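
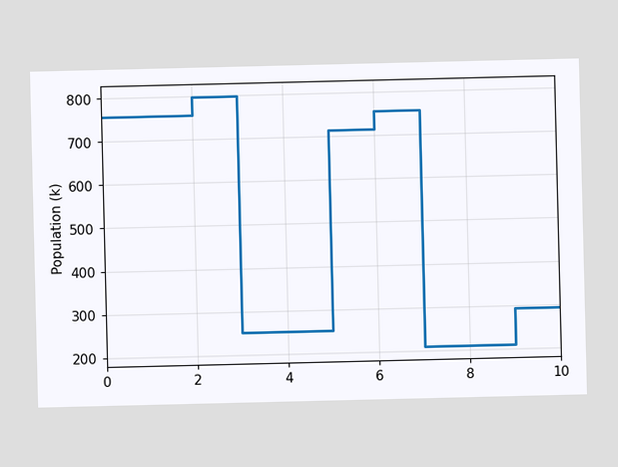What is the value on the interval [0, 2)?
756k

On [0, 2) the step sits at 756k.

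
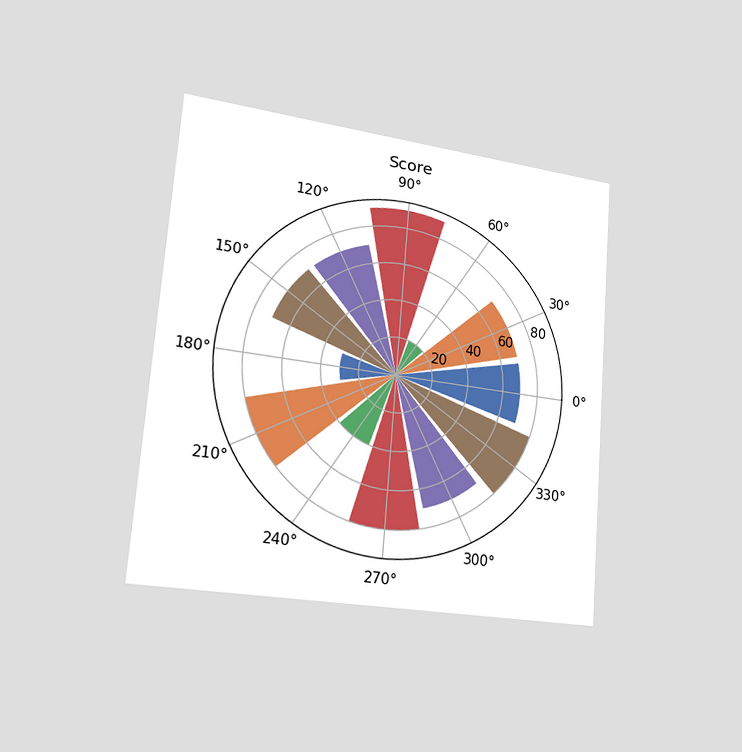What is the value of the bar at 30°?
The chart is tilted about 4° clockwise and viewed slightly from the left. The bar at 30° reaches 70 on the radial axis.

70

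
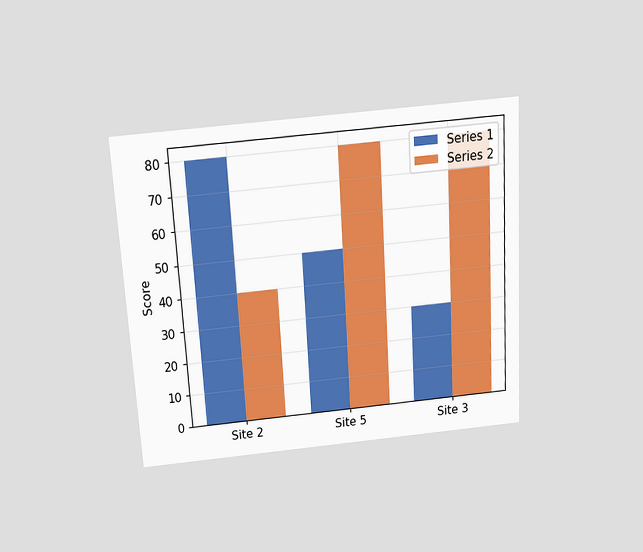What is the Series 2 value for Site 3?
The chart is tilted about 3° counter-clockwise and viewed slightly from above. The Series 2 bar at Site 3 reaches 80 on the y-axis.

80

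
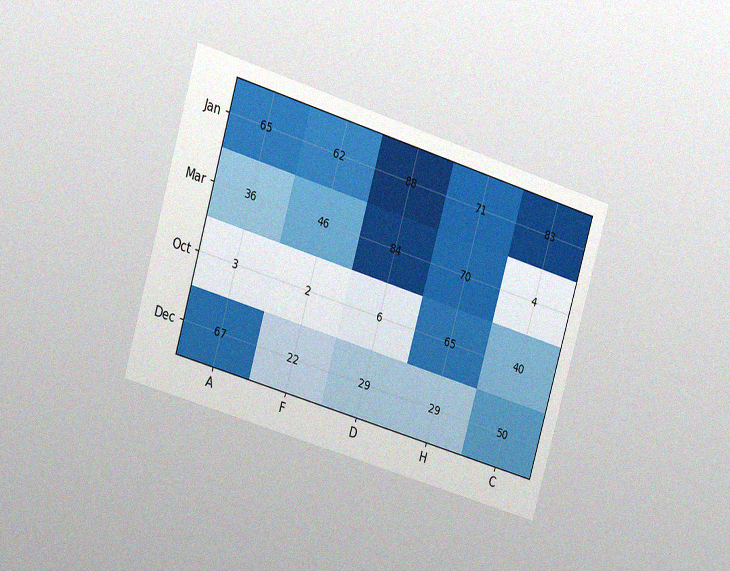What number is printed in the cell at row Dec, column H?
29

The chart is tilted about 16° clockwise and viewed at a slight angle, with some photo noise. The (Dec, H) cell reads 29.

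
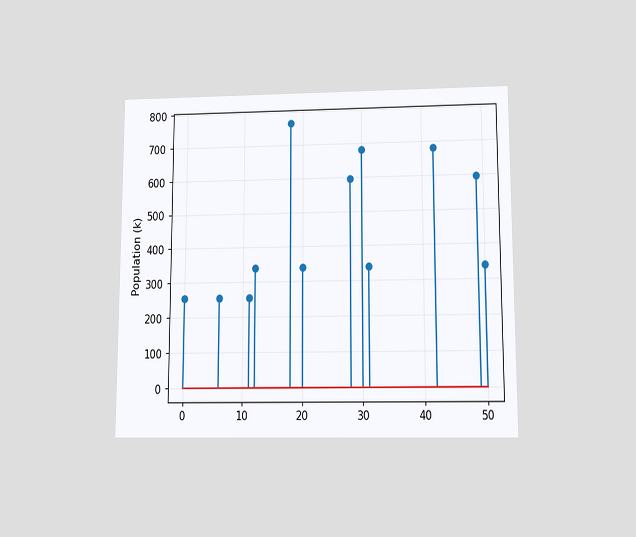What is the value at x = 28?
The chart is viewed slightly from below. The stem at x=28 reaches 595k.

595k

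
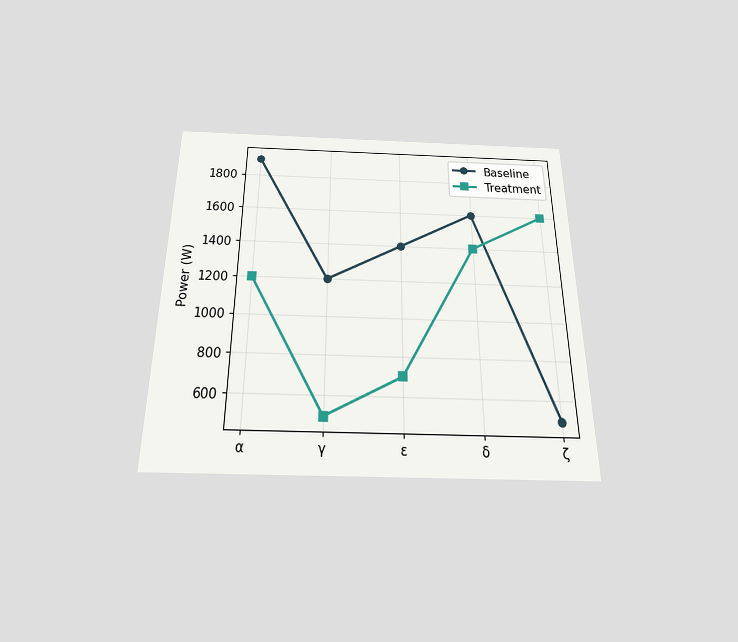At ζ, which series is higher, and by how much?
The chart is viewed slightly from below. At ζ, Treatment sits above the other line by 1100W.

Treatment, by 1100W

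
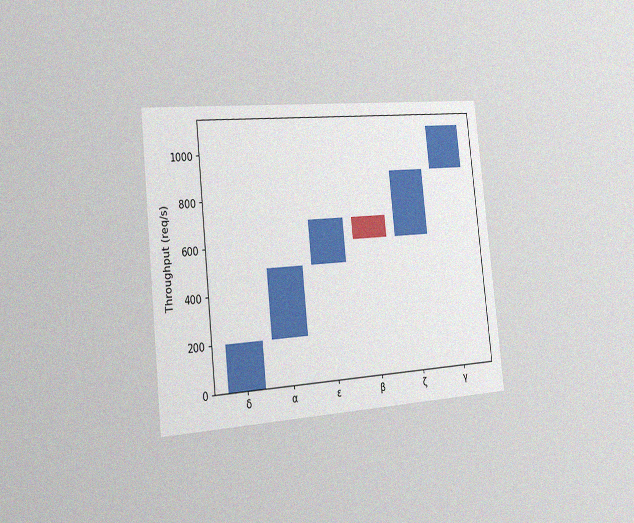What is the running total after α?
The chart is tilted about 6° counter-clockwise and viewed slightly from the left, with some photo noise. After α the running total reaches 500req/s.

500req/s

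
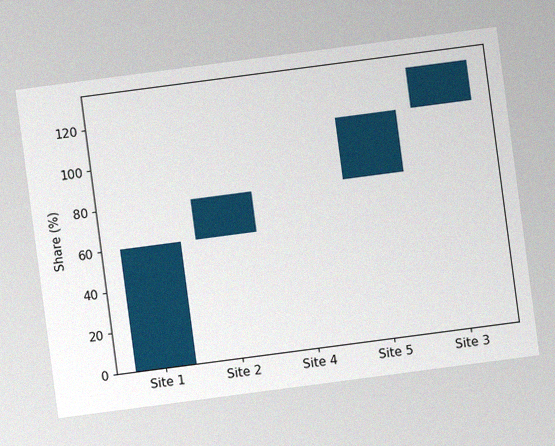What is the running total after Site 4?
The chart is tilted about 7° counter-clockwise, with some photo noise. After Site 4 the running total reaches 80%.

80%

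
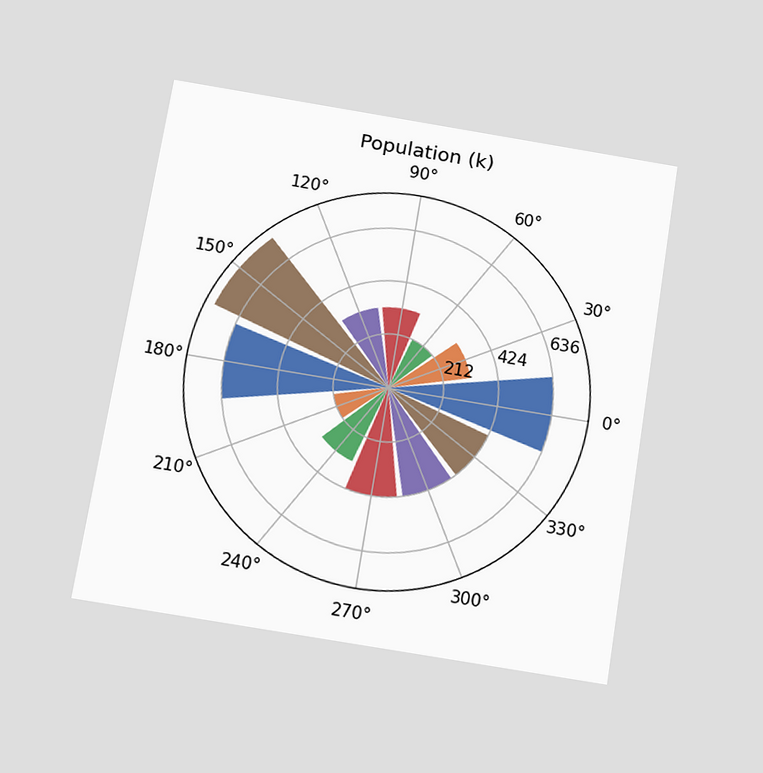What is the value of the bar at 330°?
The chart is tilted about 9° clockwise and viewed slightly from below. The bar at 330° reaches 424k on the radial axis.

424k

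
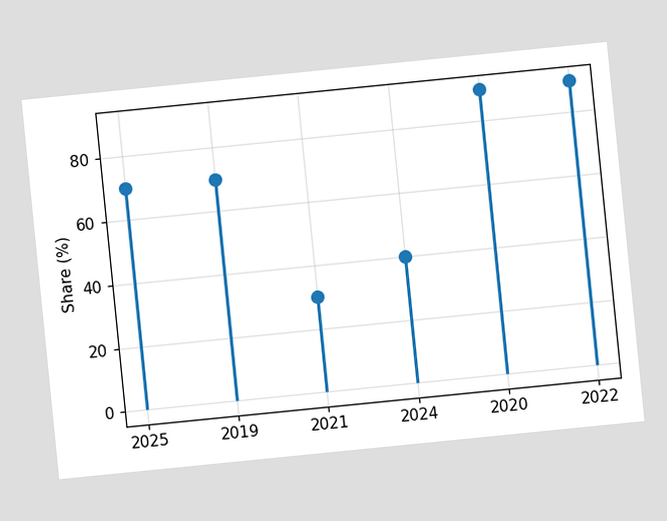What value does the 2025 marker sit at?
The chart is tilted about 6° counter-clockwise. The 2025 marker sits at 70%.

70%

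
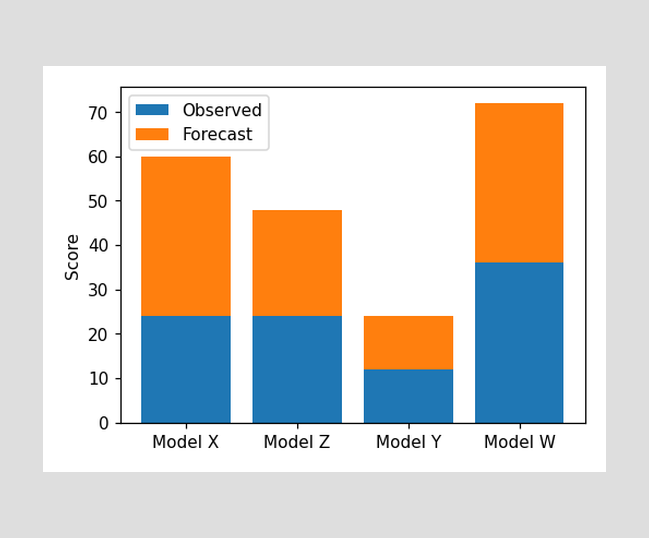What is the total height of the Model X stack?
60

The Model X stack's top reaches 60 on the y-axis.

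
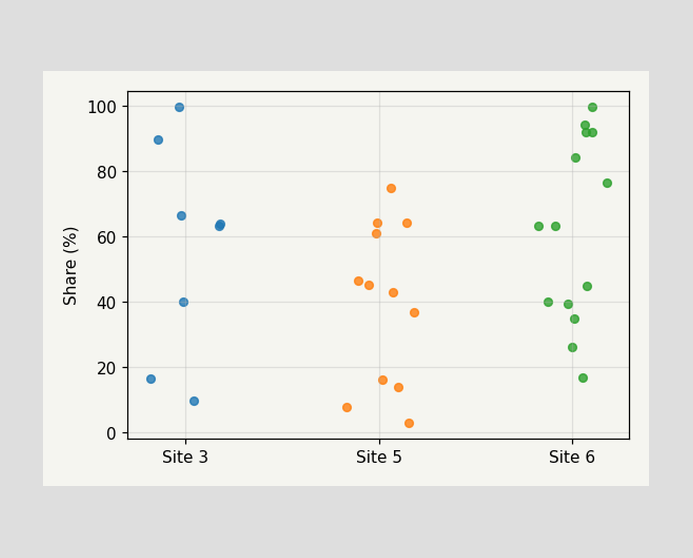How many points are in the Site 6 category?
14

Counting the markers in the Site 6 column gives 14.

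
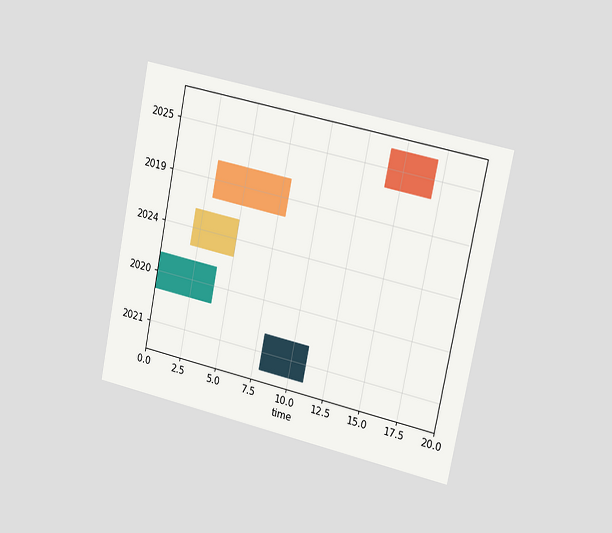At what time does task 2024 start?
2

The chart is tilted about 11° clockwise and viewed slightly from the right. The 2024 bar begins at t=2.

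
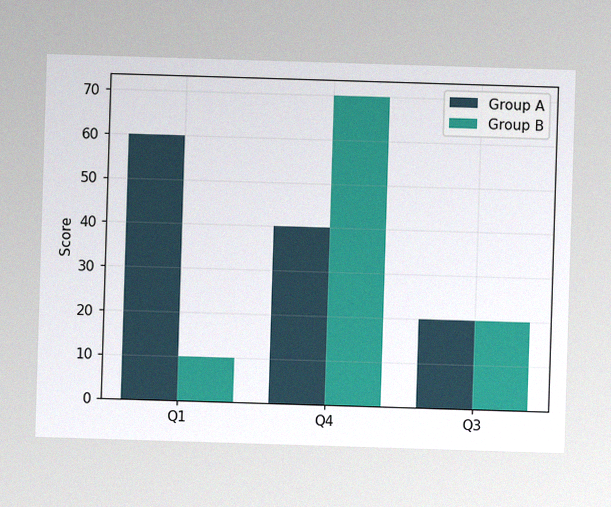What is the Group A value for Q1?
60

The image has some photo noise and uneven lighting. The Group A bar at Q1 reaches 60 on the y-axis.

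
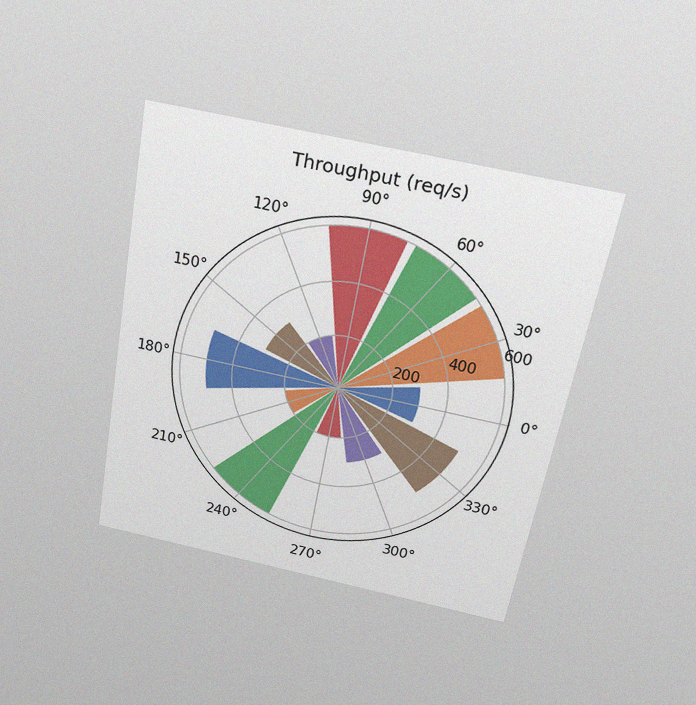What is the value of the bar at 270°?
200req/s

The chart is tilted about 10° clockwise and viewed slightly from above, with some photo noise. The bar at 270° reaches 200req/s on the radial axis.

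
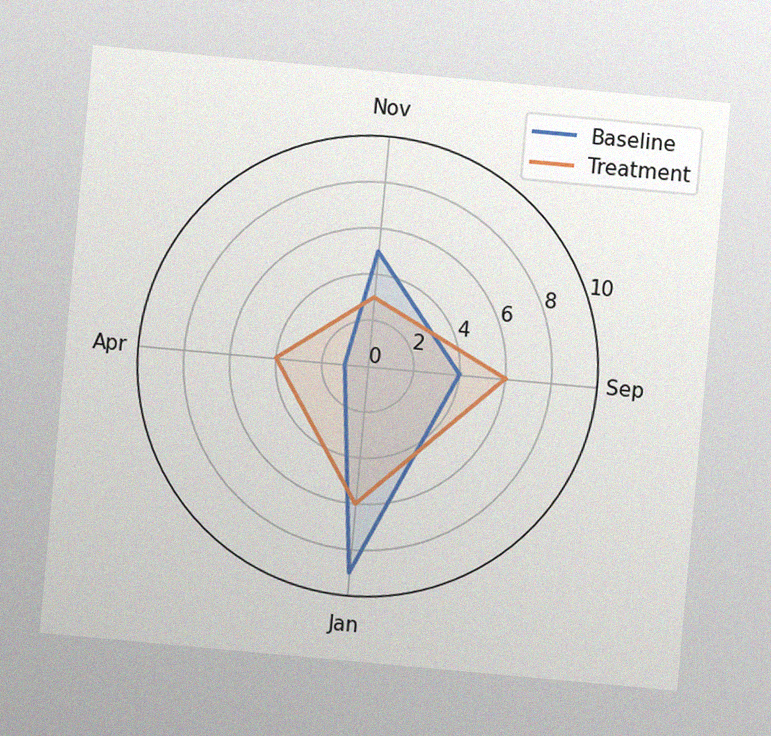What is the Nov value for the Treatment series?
The chart is tilted about 5° clockwise, with some photo noise. On the Nov axis, Treatment reaches 3.

3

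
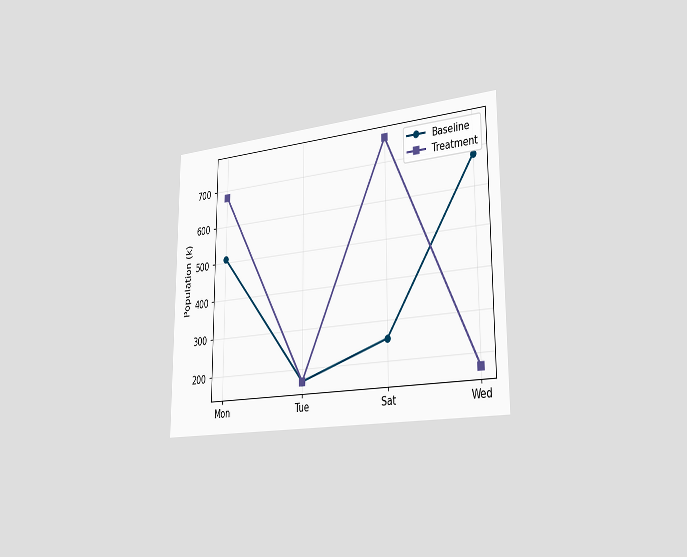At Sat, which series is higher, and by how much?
Treatment, by 510k

The chart is viewed slightly from the right. At Sat, Treatment sits above the other line by 510k.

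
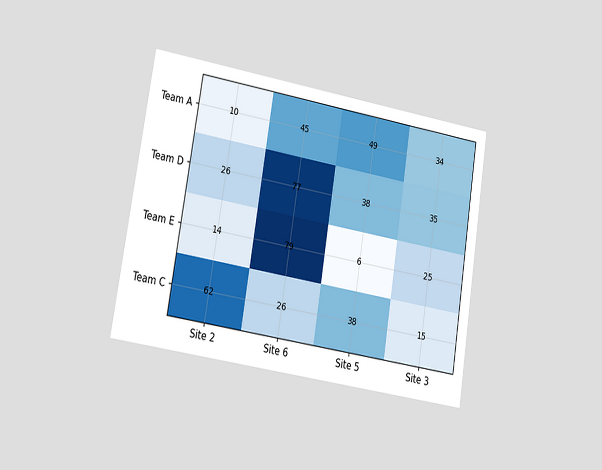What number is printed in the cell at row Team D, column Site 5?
The chart is tilted about 9° clockwise and viewed at a slight angle. The (Team D, Site 5) cell reads 38.

38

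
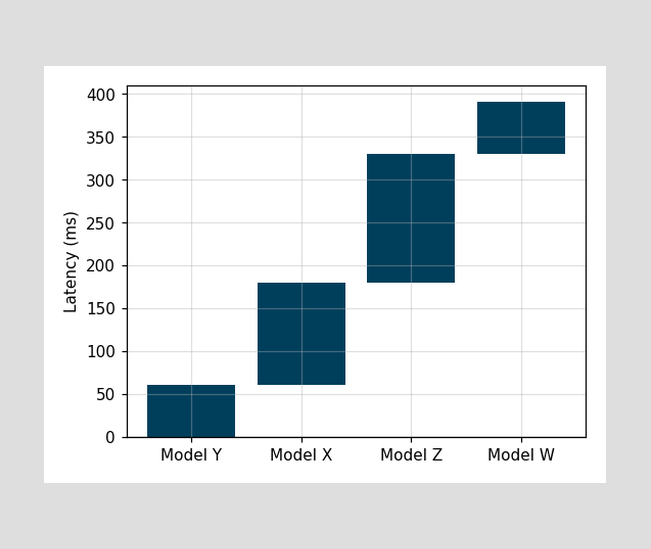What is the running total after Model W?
390ms

After Model W the running total reaches 390ms.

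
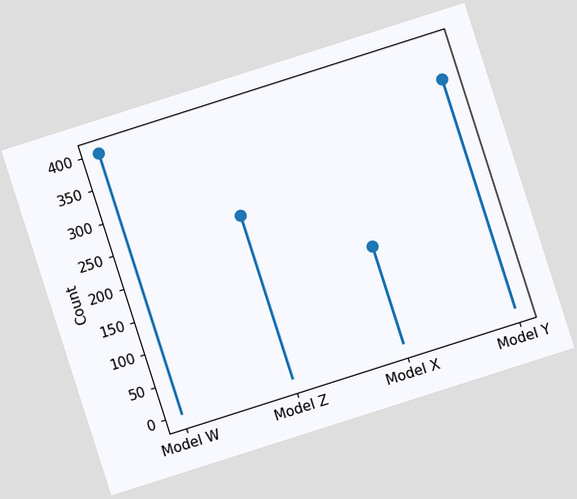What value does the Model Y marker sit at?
350

The chart is tilted about 18° counter-clockwise. The Model Y marker sits at 350.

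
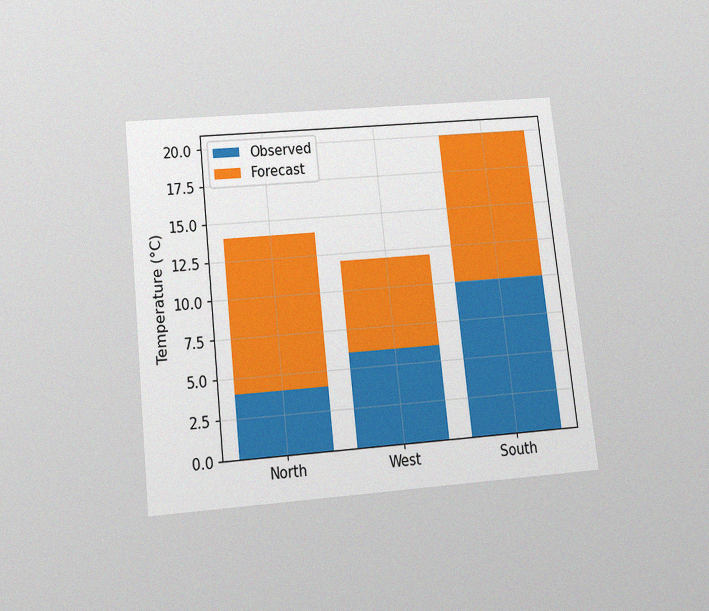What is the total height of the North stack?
14°C

The chart is tilted about 6° counter-clockwise and viewed slightly from below, with some photo noise. The North stack's top reaches 14°C on the y-axis.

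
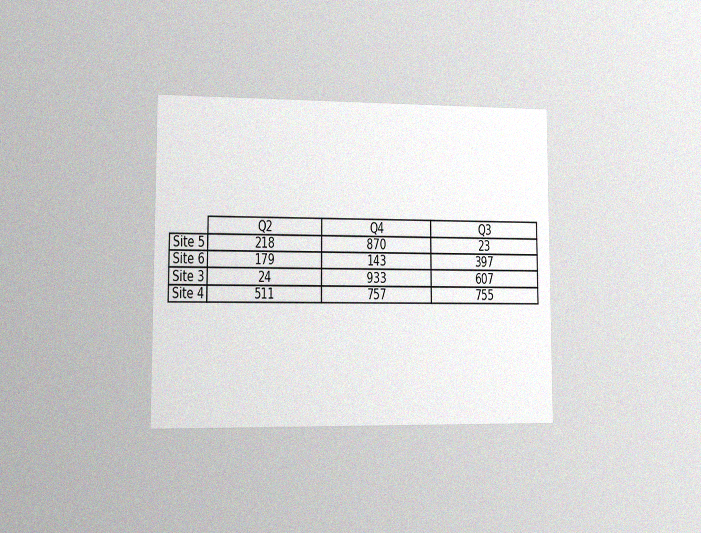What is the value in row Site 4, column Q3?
755

The chart is viewed at a slight angle, with some photo noise. The (Site 4, Q3) cell reads 755.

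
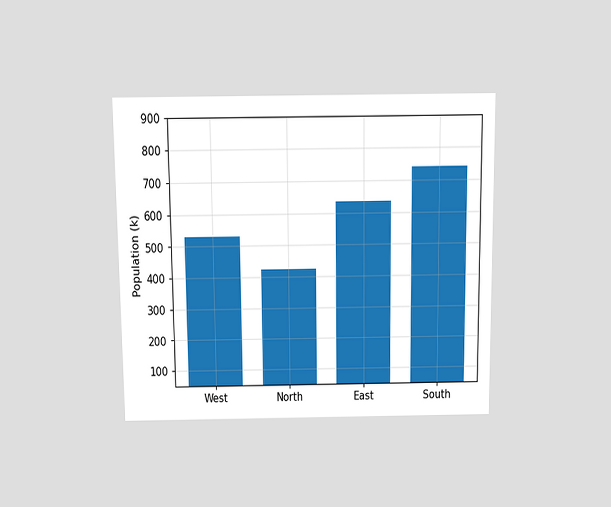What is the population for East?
636k

The chart is viewed slightly from above. Reading along the chart's y-axis, the East bar reaches 636k.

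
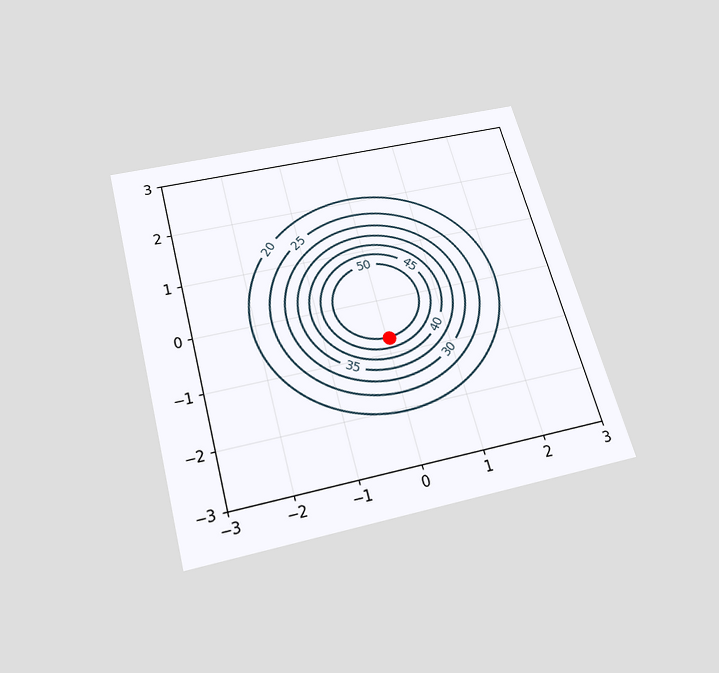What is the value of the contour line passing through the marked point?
50

The chart is tilted about 15° counter-clockwise and viewed slightly from below. The marked point sits on the contour labelled 50.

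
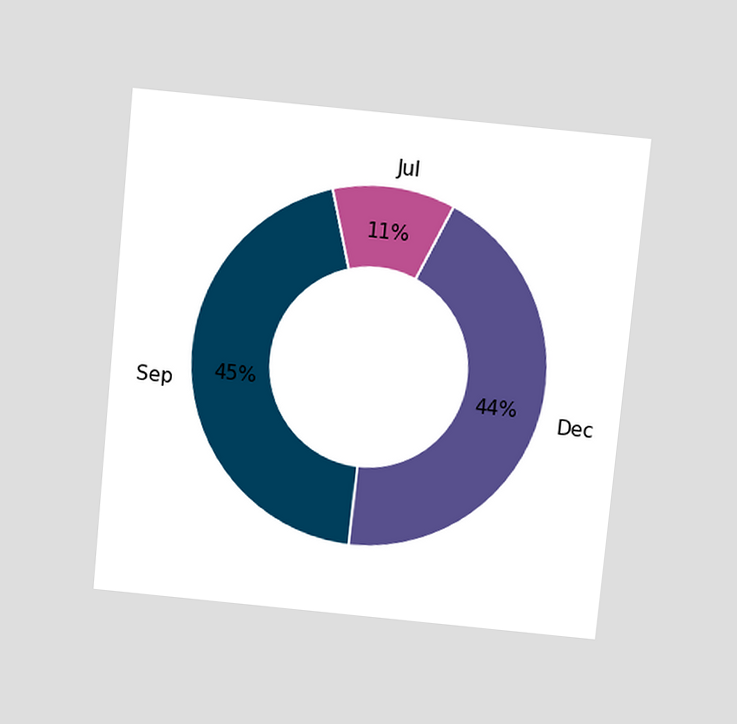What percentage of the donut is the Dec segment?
44%

The chart is tilted about 6° clockwise and viewed slightly from above. The Dec segment takes up 44% of the ring.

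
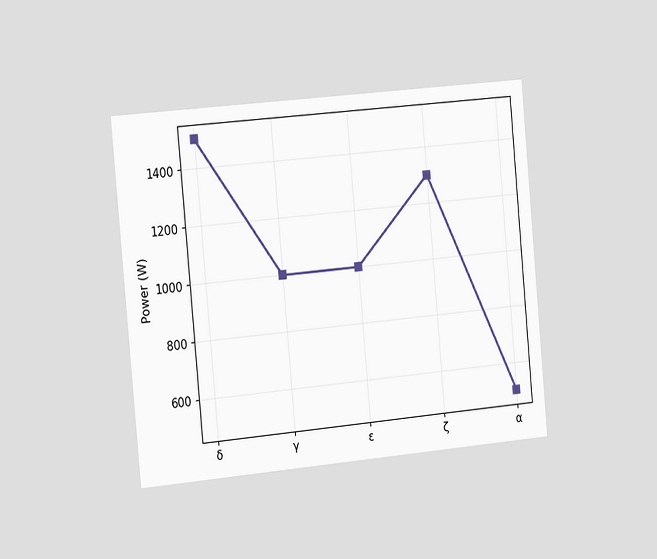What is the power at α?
500W

The chart is tilted about 5° counter-clockwise and viewed slightly from the left. At α, the line is at 500W.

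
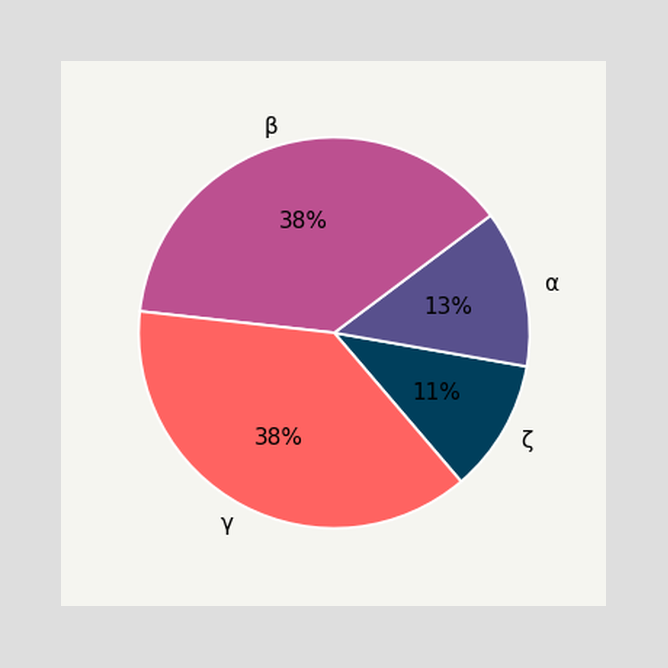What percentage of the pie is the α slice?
The α slice takes up 13% of the pie.

13%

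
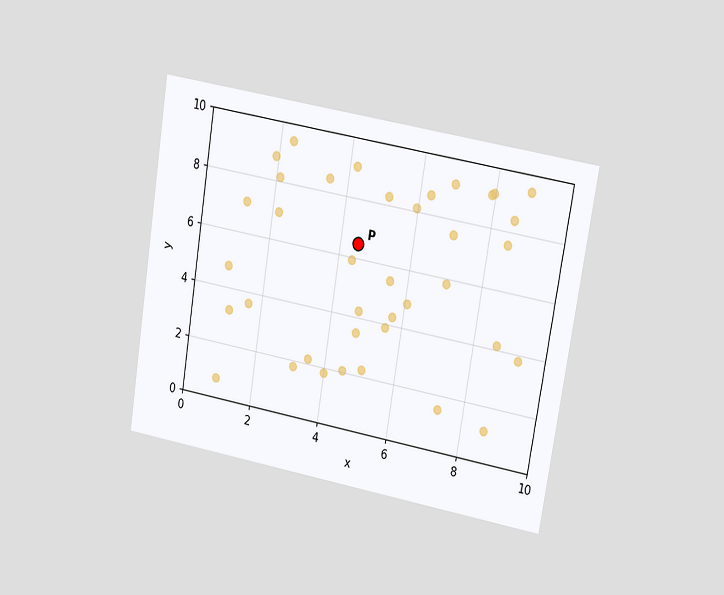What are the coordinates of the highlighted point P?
(4.5, 6.5)

The chart is tilted about 9° clockwise and viewed at a slight angle. Following the gridlines from P to each axis, P sits at (4.5, 6.5).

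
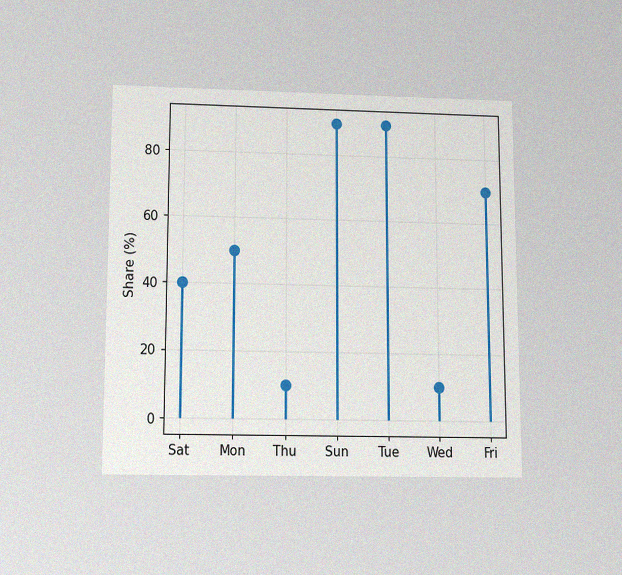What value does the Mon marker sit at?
The chart is viewed slightly from below, with some photo noise. The Mon marker sits at 50%.

50%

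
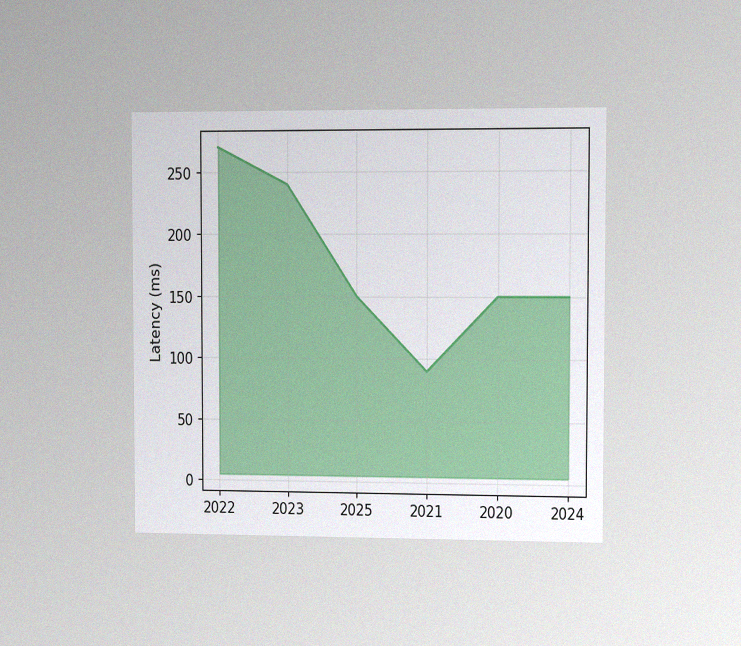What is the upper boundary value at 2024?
The chart is viewed slightly from the right, with some photo noise. At 2024 the upper boundary is at 150ms.

150ms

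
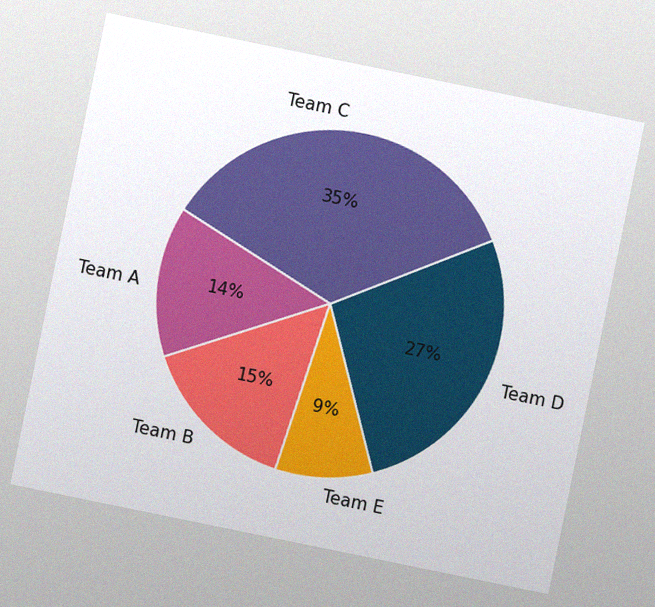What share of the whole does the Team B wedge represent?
15%

The chart is tilted about 12° clockwise, with some photo noise. The Team B slice takes up 15% of the pie.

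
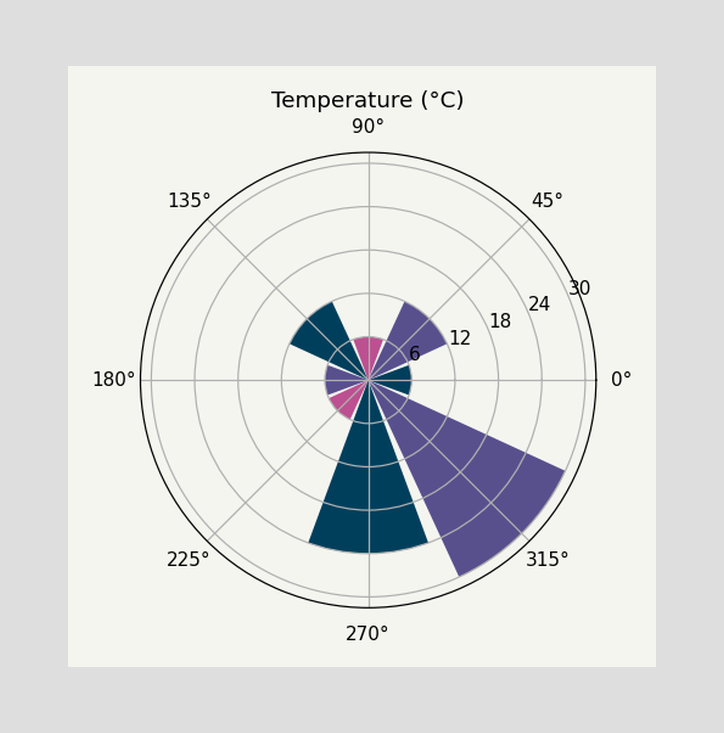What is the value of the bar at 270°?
24°C

The bar at 270° reaches 24°C on the radial axis.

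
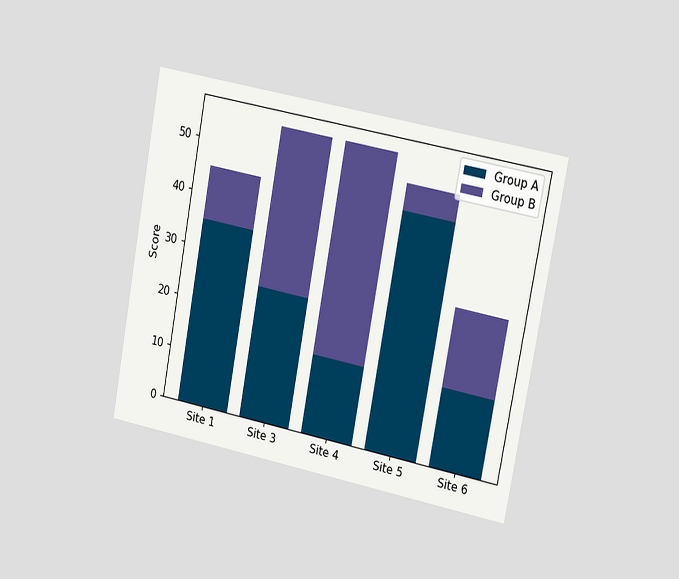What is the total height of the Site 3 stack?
55

The chart is tilted about 10° clockwise and viewed slightly from the right. The Site 3 stack's top reaches 55 on the y-axis.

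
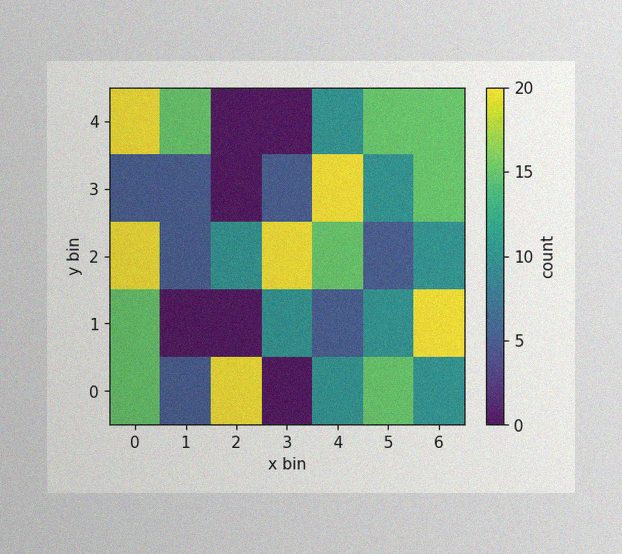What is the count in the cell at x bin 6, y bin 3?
15

The image has some photo noise and uneven lighting. Matching the cell (6, 3) against the colorbar gives 15.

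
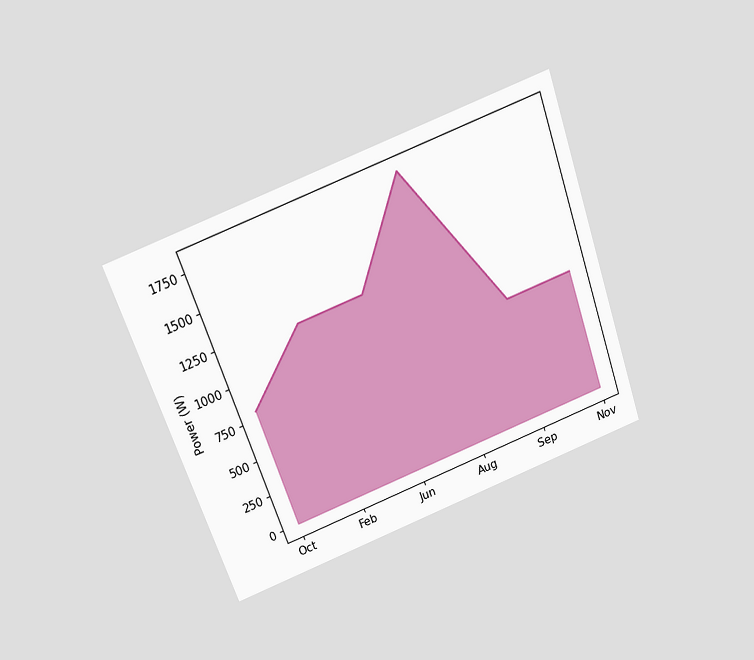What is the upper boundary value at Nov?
800W

The chart is tilted about 20° counter-clockwise and viewed slightly from above. At Nov the upper boundary is at 800W.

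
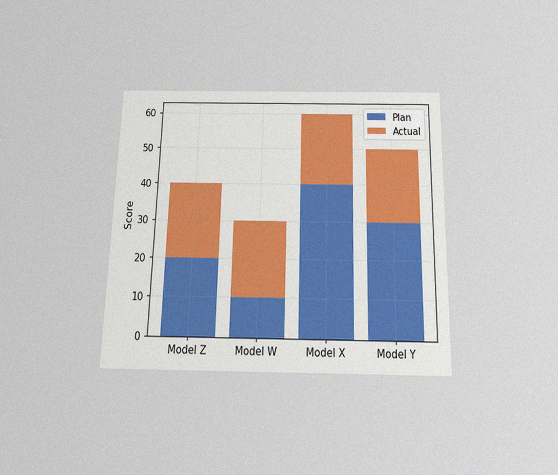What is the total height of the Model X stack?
The chart is viewed slightly from below, with some photo noise. The Model X stack's top reaches 60 on the y-axis.

60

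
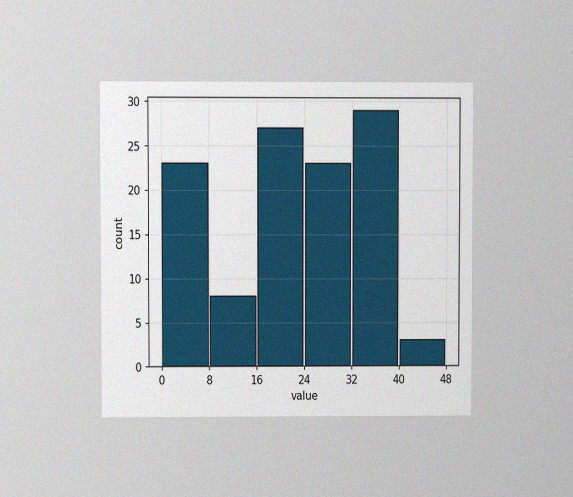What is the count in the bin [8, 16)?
The chart is viewed at a slight angle, with some photo noise. The [8, 16) bin has height 8.

8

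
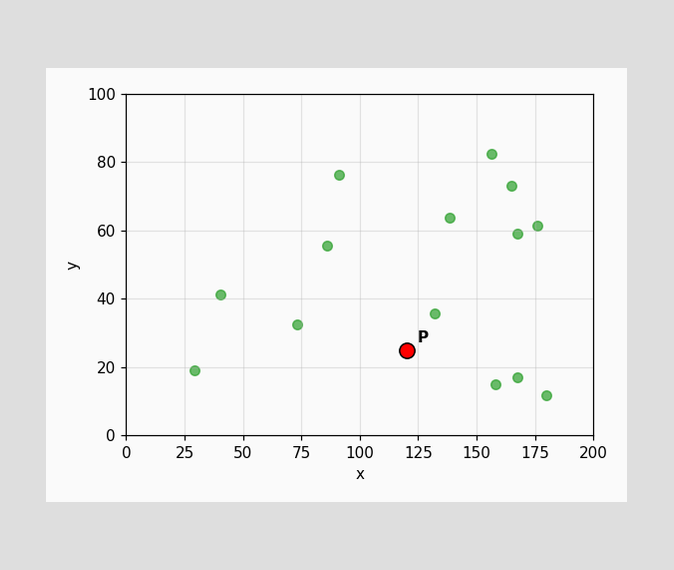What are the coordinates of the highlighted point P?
(120, 25)

Following the gridlines from P to each axis, P sits at (120, 25).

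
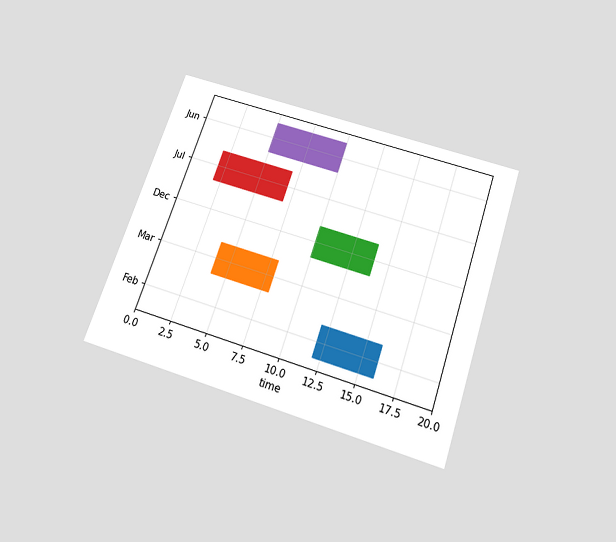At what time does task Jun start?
5

The chart is tilted about 19° clockwise and viewed slightly from below. The Jun bar begins at t=5.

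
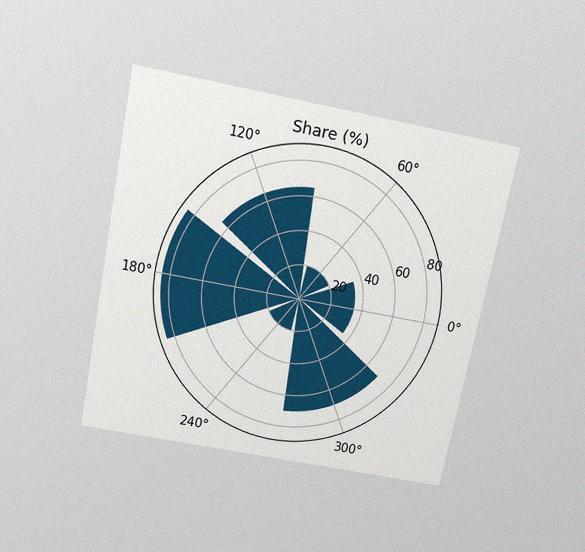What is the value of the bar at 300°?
70%

The chart is tilted about 11° clockwise and viewed slightly from above, with some photo noise. The bar at 300° reaches 70% on the radial axis.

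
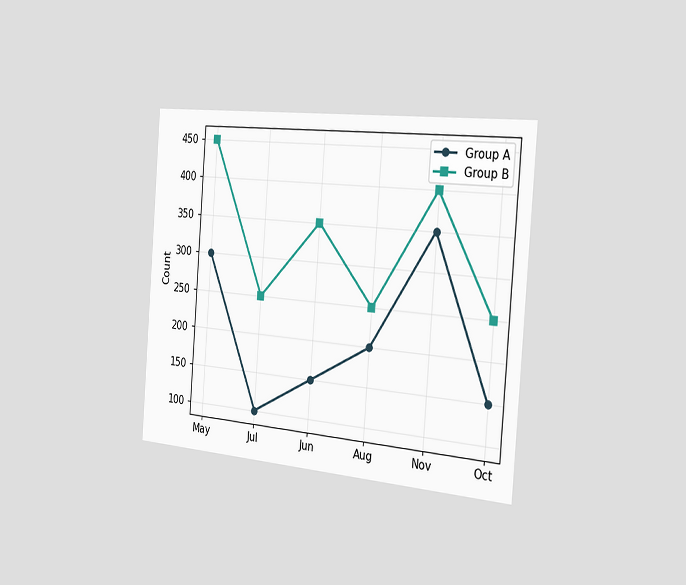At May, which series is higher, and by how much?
Group B, by 150

The chart is tilted about 4° clockwise and viewed slightly from the right. At May, Group B sits above the other line by 150.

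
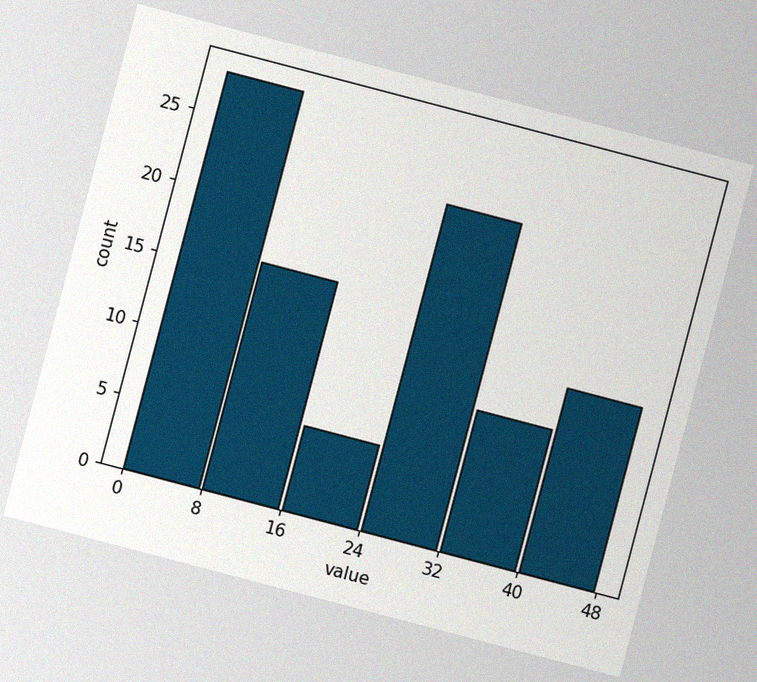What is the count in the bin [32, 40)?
10

The chart is tilted about 15° clockwise, with some photo noise. The [32, 40) bin has height 10.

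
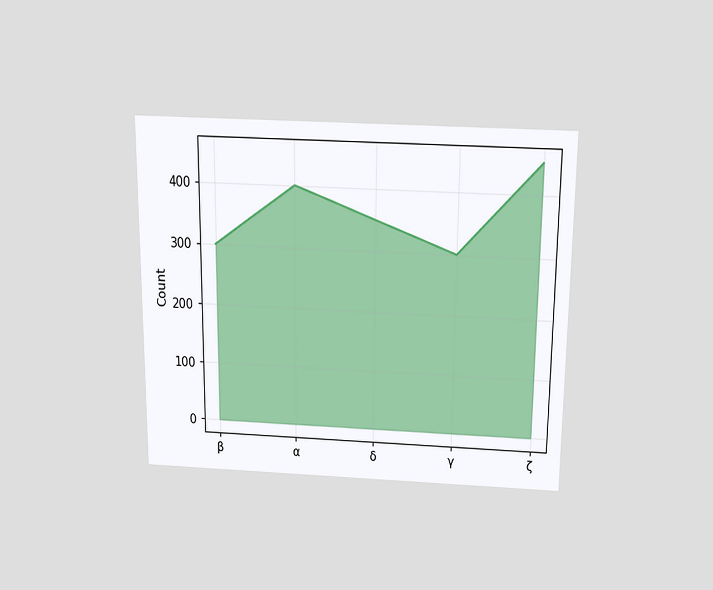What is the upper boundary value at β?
The chart is viewed slightly from above. At β the upper boundary is at 300.

300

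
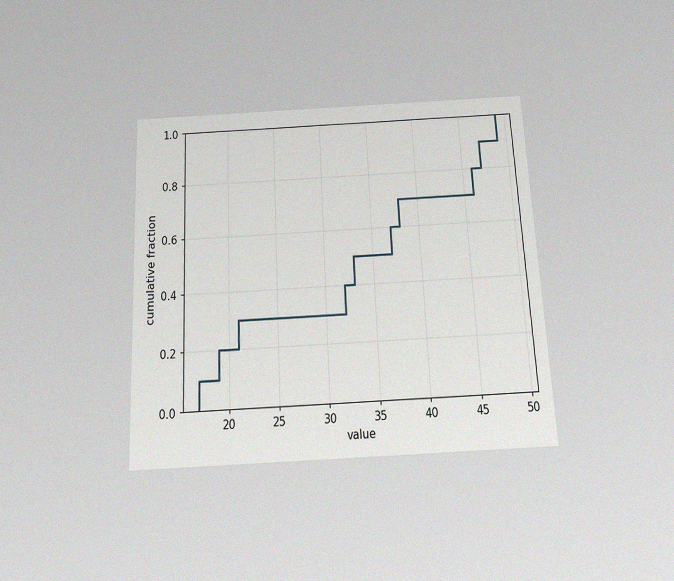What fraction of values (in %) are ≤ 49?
The chart is tilted about 3° counter-clockwise and viewed slightly from below, with some photo noise. At x=49 the ECDF step is at 100%.

100%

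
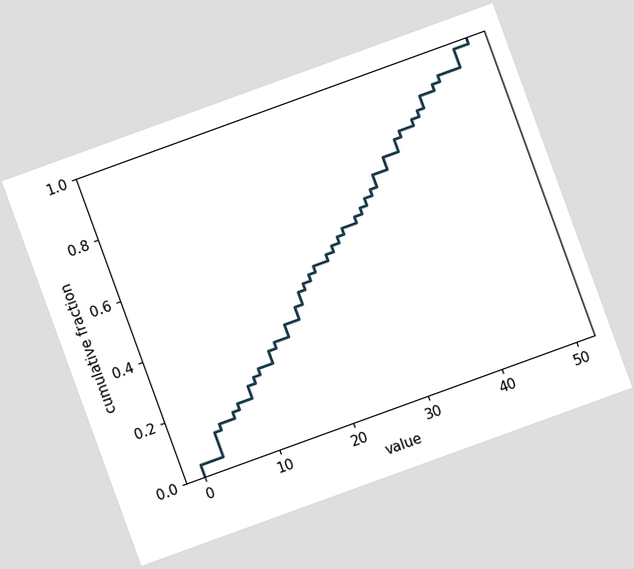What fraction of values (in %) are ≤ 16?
The chart is tilted about 20° counter-clockwise. At x=16 the ECDF step is at 36%.

36%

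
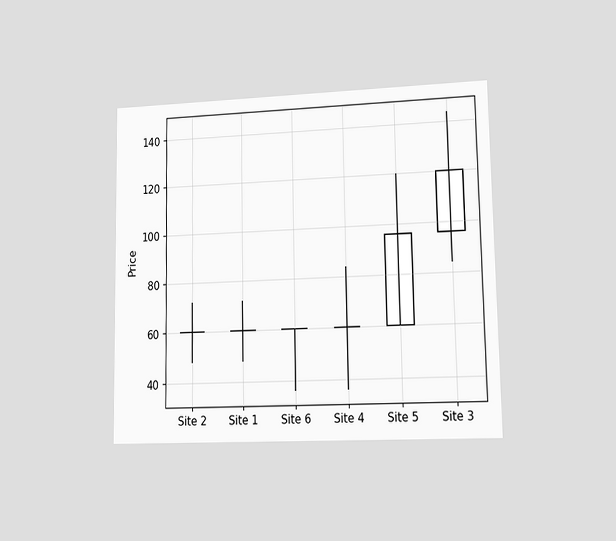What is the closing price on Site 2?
60

The chart is viewed at a slight angle. The Site 2 candle closes at 60.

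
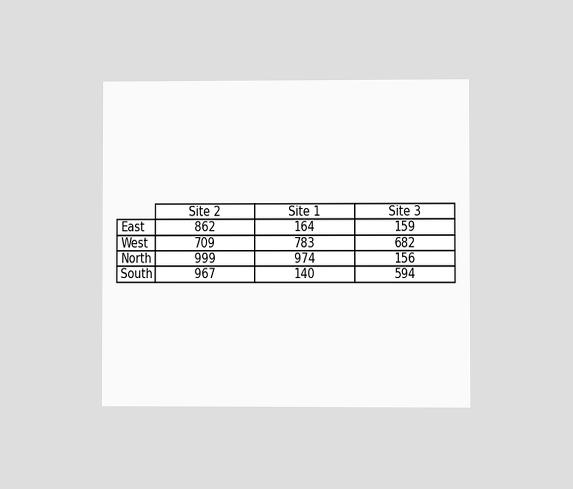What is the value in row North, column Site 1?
974

The chart is viewed at a slight angle. The (North, Site 1) cell reads 974.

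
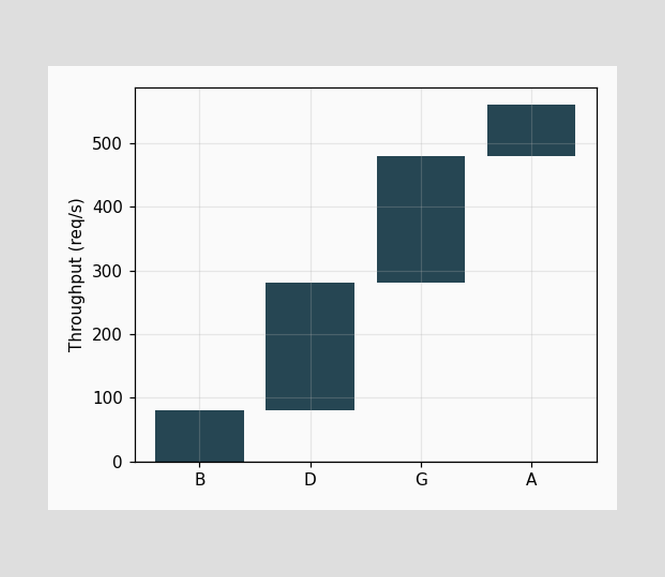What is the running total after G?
After G the running total reaches 480req/s.

480req/s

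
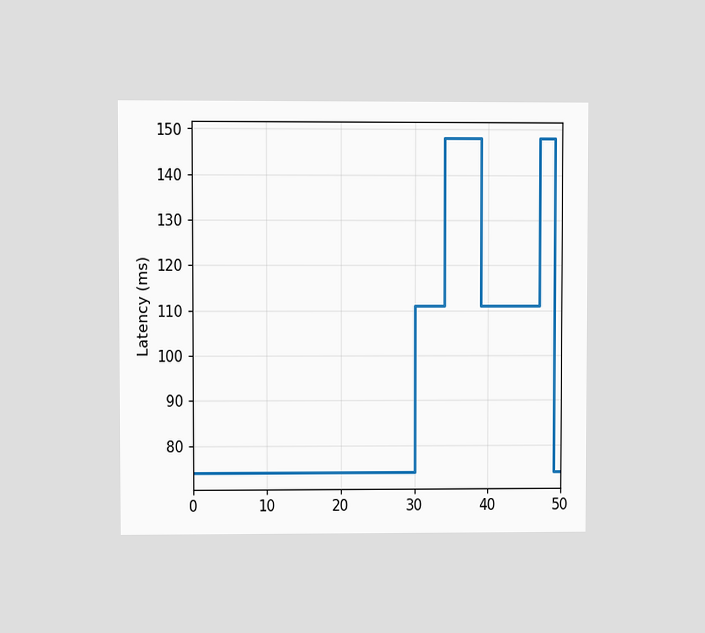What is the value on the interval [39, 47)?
The chart is viewed at a slight angle. On [39, 47) the step sits at 111ms.

111ms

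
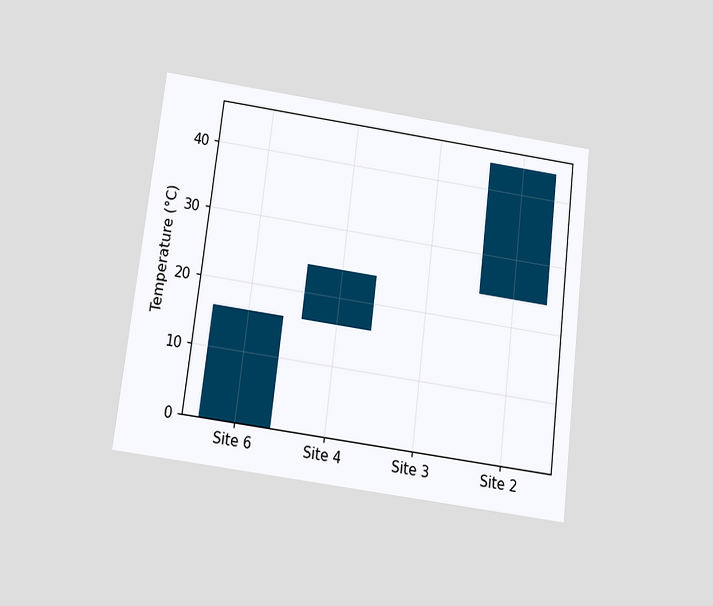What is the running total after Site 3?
The chart is tilted about 7° clockwise and viewed slightly from below. After Site 3 the running total reaches 24°C.

24°C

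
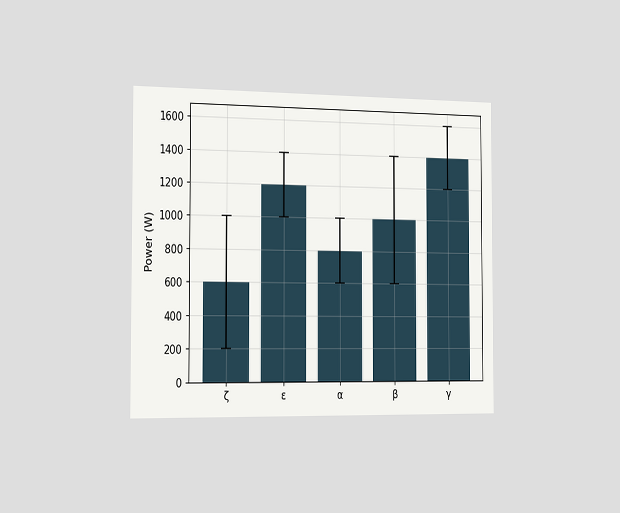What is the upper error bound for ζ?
The chart is viewed slightly from the left. The ζ bar's upper whisker reaches 1000W.

1000W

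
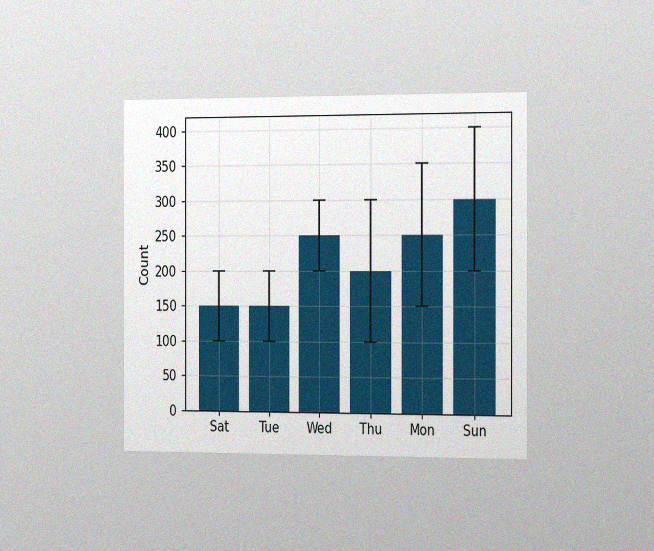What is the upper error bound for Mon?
The chart is viewed slightly from the right, with some photo noise. The Mon bar's upper whisker reaches 350.

350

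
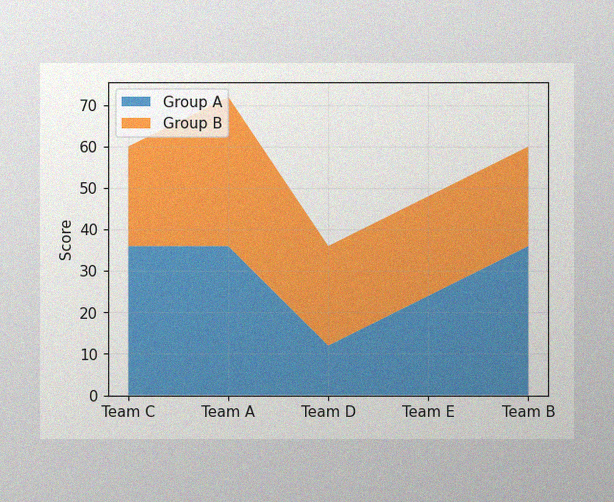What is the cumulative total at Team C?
60

The image has some photo noise and uneven lighting. The stacked total at Team C reaches 60.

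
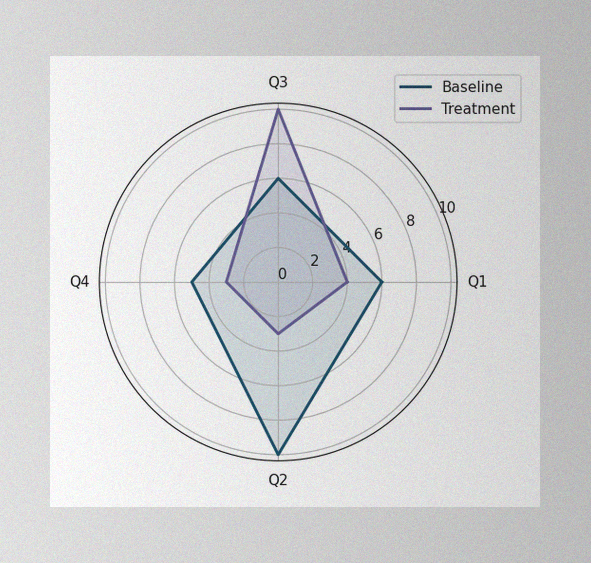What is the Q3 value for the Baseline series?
6

The image has some photo noise and uneven lighting. On the Q3 axis, Baseline reaches 6.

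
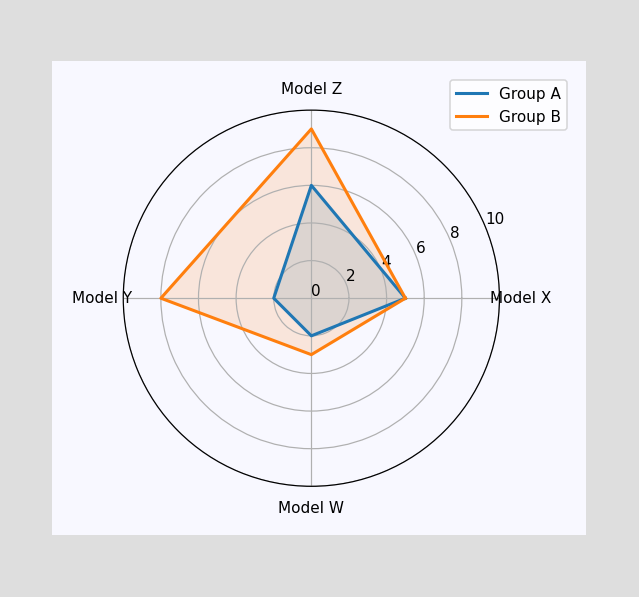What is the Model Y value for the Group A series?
On the Model Y axis, Group A reaches 2.

2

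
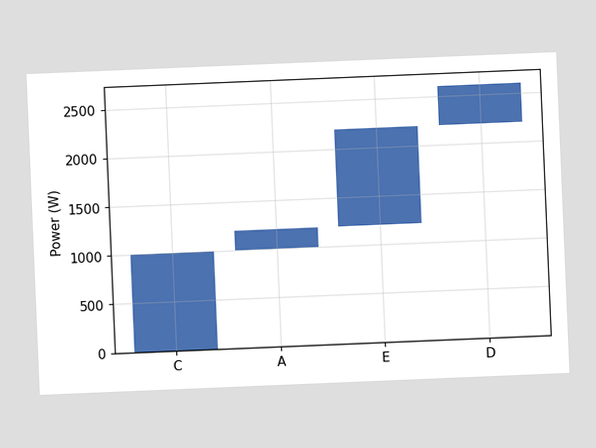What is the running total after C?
1000W

The chart is tilted about 2° counter-clockwise. After C the running total reaches 1000W.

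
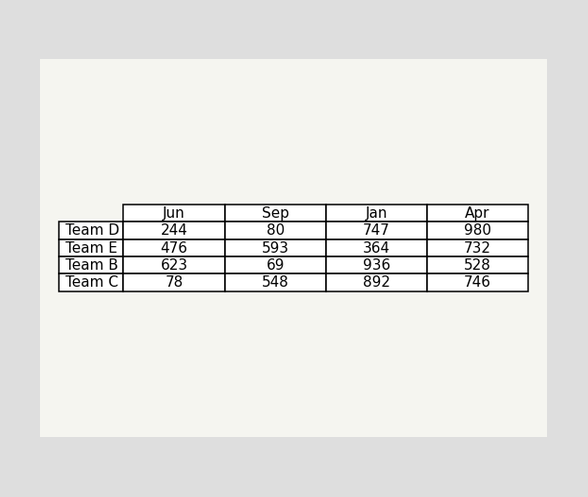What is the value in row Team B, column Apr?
The (Team B, Apr) cell reads 528.

528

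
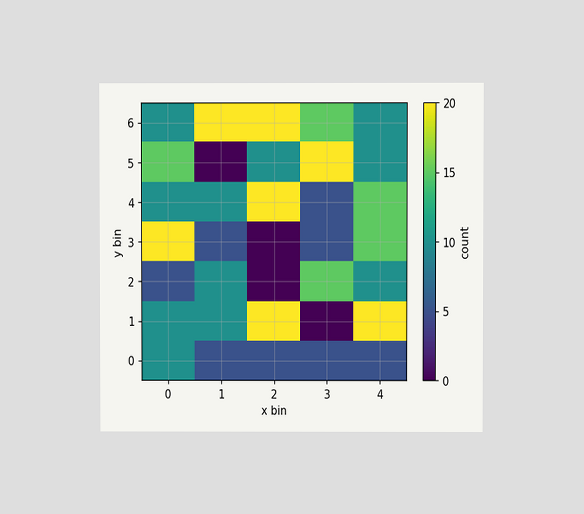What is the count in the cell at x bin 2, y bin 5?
10

The chart is viewed at a slight angle. Matching the cell (2, 5) against the colorbar gives 10.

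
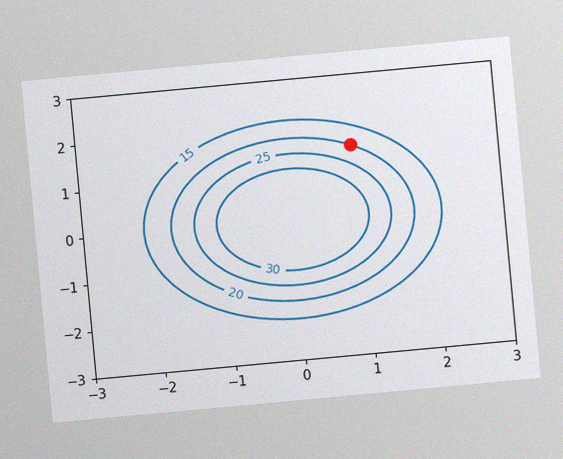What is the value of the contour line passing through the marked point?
The chart is tilted about 5° counter-clockwise, with some photo noise. The marked point sits on the contour labelled 20.

20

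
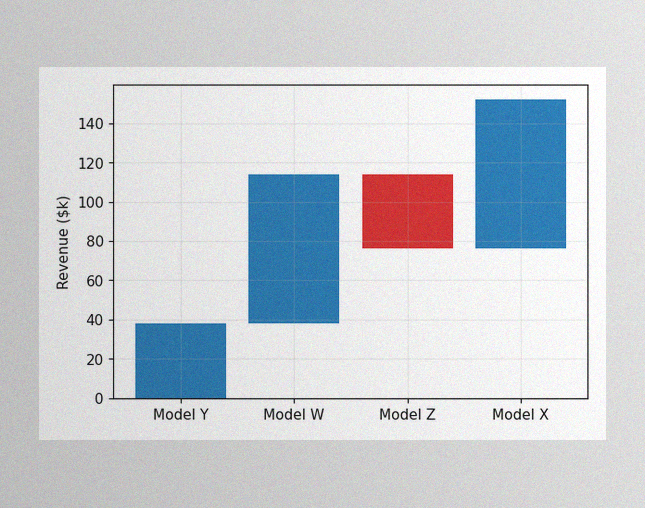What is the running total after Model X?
$152k

The image has some photo noise and uneven lighting. After Model X the running total reaches $152k.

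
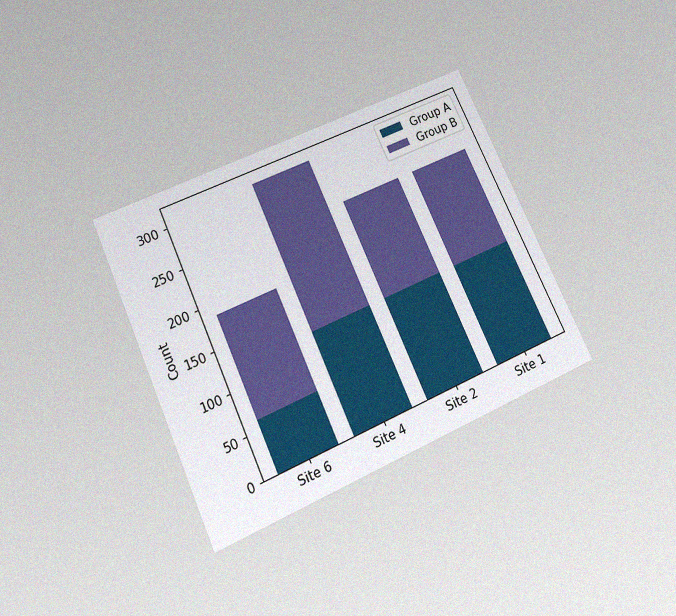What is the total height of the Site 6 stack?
The chart is tilted about 24° counter-clockwise and viewed slightly from below, with some photo noise. The Site 6 stack's top reaches 186 on the y-axis.

186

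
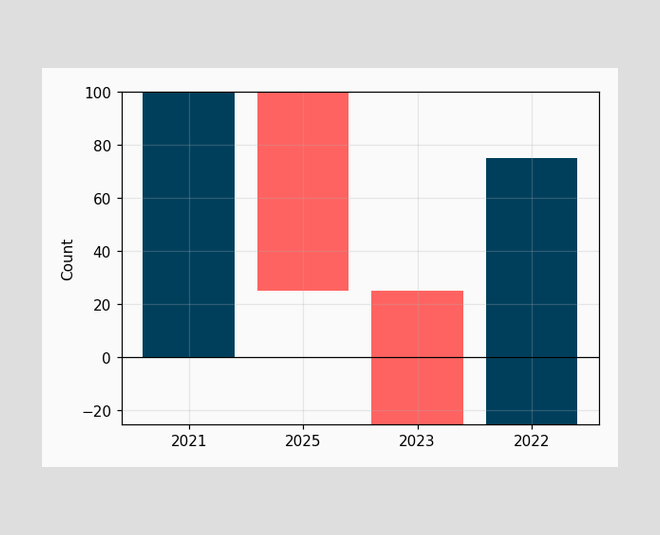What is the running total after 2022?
After 2022 the running total reaches 75.

75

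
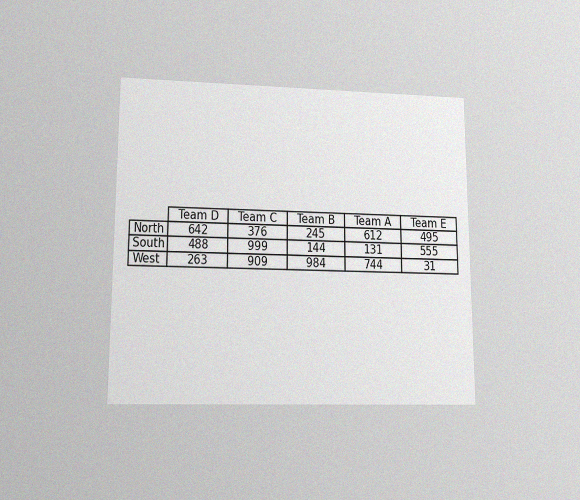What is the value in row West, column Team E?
31

The chart is viewed at a slight angle, with some photo noise. The (West, Team E) cell reads 31.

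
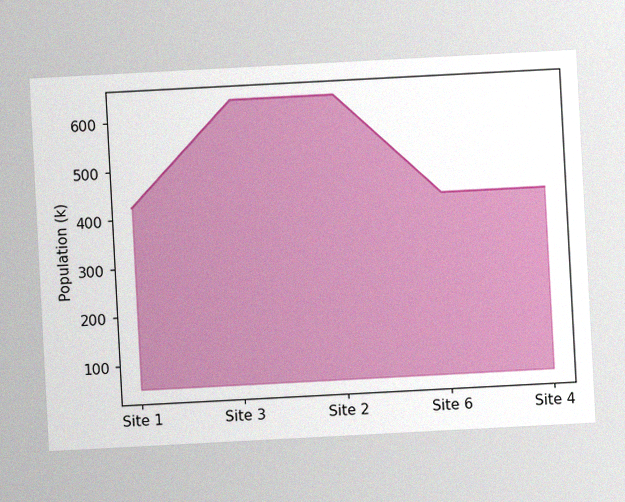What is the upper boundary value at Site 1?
The chart is tilted about 3° counter-clockwise, with some photo noise. At Site 1 the upper boundary is at 424k.

424k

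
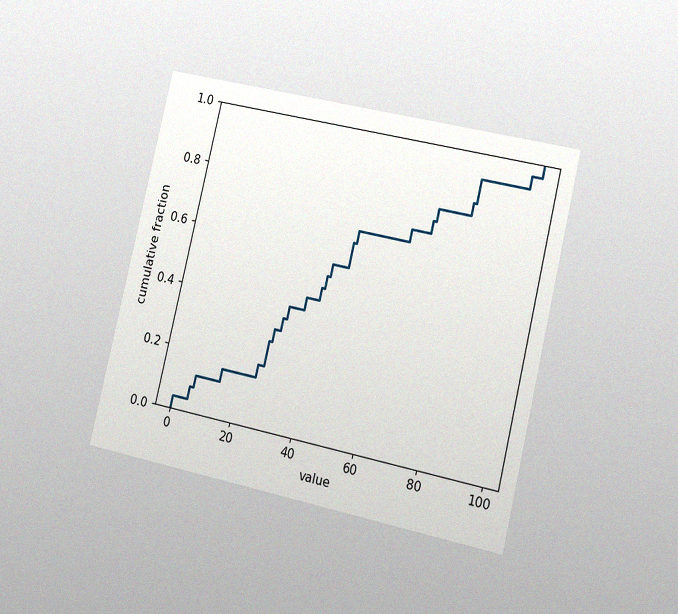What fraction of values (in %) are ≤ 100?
100%

The chart is tilted about 13° clockwise and viewed slightly from the right, with some photo noise. At x=100 the ECDF step is at 100%.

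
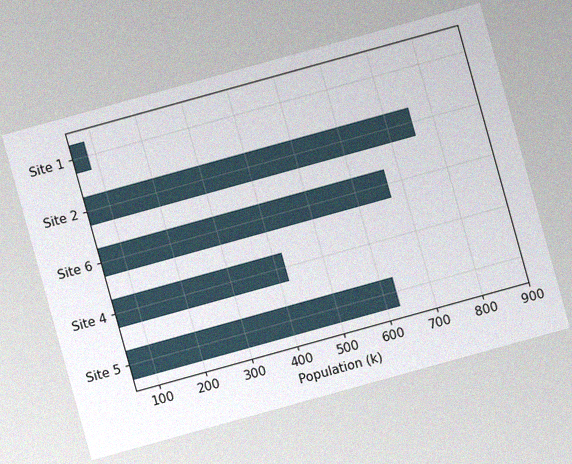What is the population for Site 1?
84k

The chart is tilted about 15° counter-clockwise, with some photo noise. Reading along the chart's x-axis, the Site 1 bar reaches 84k.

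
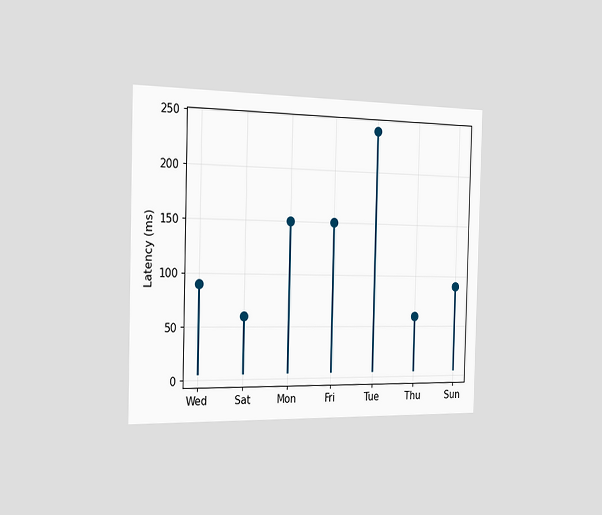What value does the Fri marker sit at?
The chart is viewed slightly from the left. The Fri marker sits at 150ms.

150ms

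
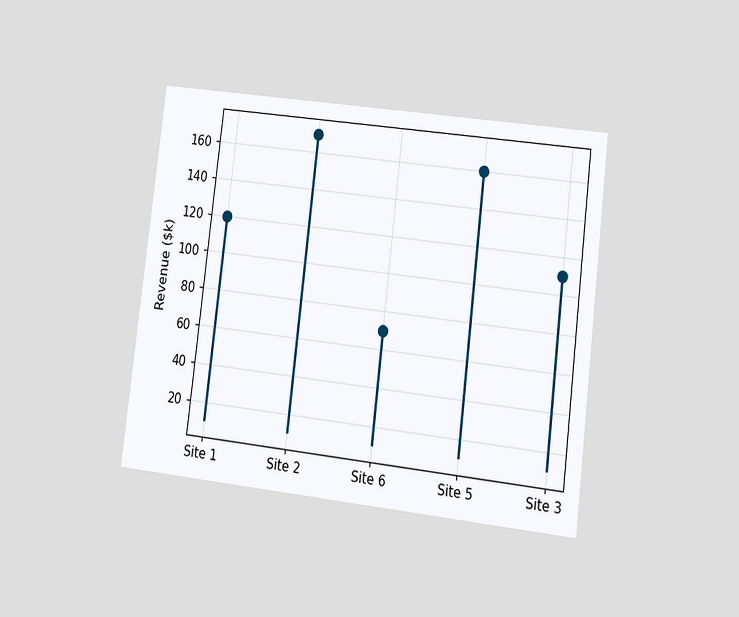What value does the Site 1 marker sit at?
$120k

The chart is tilted about 7° clockwise and viewed at a slight angle. The Site 1 marker sits at $120k.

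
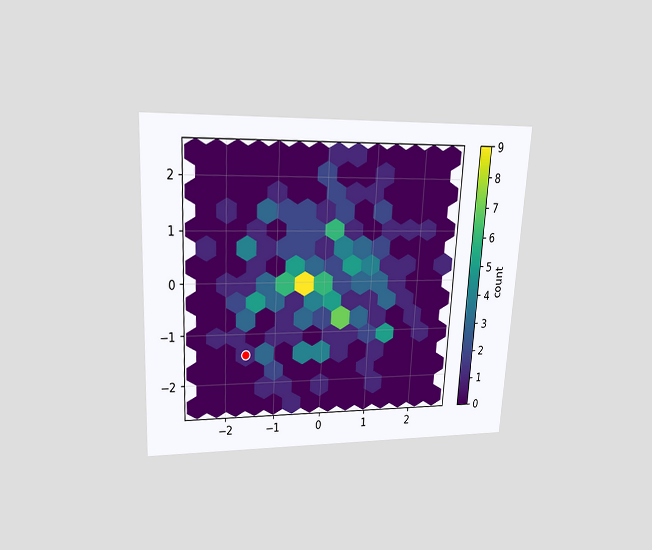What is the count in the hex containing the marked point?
1

The chart is tilted about 3° clockwise and viewed slightly from above. The marked hex reads 1 on the colorbar.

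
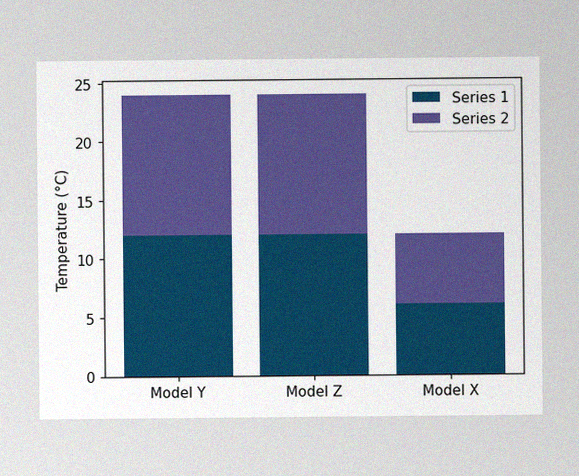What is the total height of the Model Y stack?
24°C

The image has some photo noise and uneven lighting. The Model Y stack's top reaches 24°C on the y-axis.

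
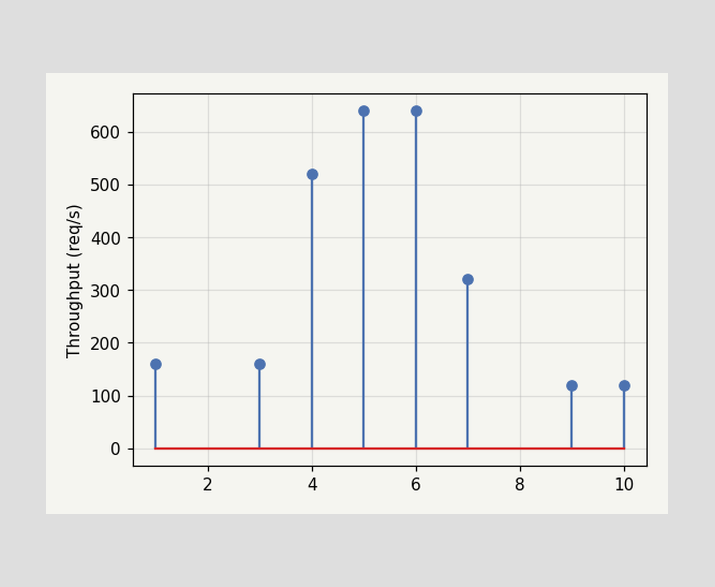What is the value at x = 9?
The stem at x=9 reaches 120req/s.

120req/s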